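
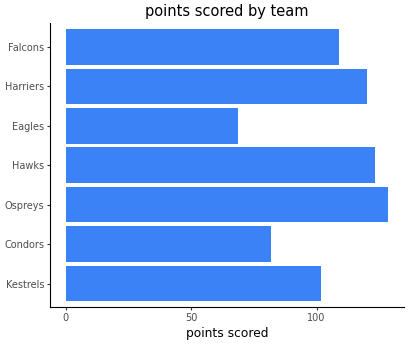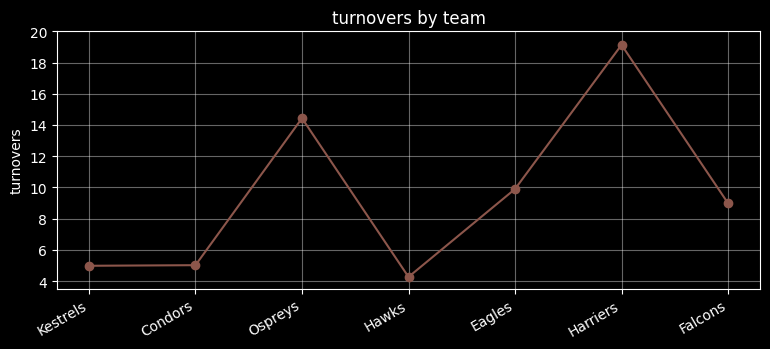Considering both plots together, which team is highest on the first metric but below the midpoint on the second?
Chart 2 median turnovers ≈ 8; below-median teams: Kestrels, Condors, Hawks. Among those, Hawks has the highest points scored (≈ 120).

Hawks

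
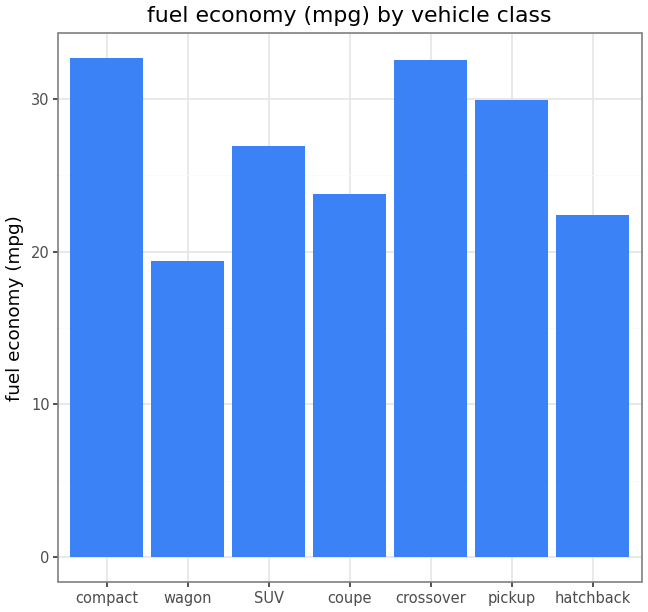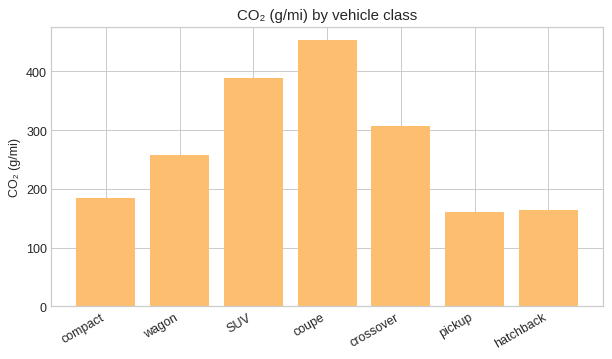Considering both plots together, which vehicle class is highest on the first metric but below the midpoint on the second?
Chart 2 median CO₂ (g/mi) ≈ 250; below-median vehicle classes: compact, pickup, hatchback. Among those, compact has the highest fuel economy (mpg) (≈ 35).

compact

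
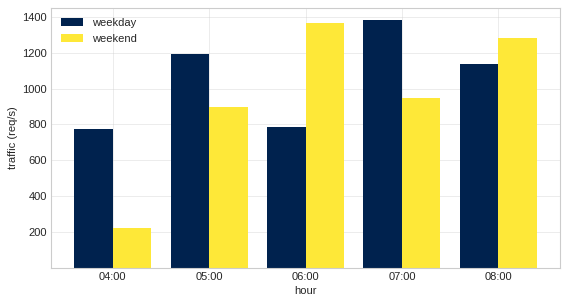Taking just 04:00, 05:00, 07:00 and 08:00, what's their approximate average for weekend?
(200 + 800 + 1000 + 1200) / 4 ≈ 800.

≈ 800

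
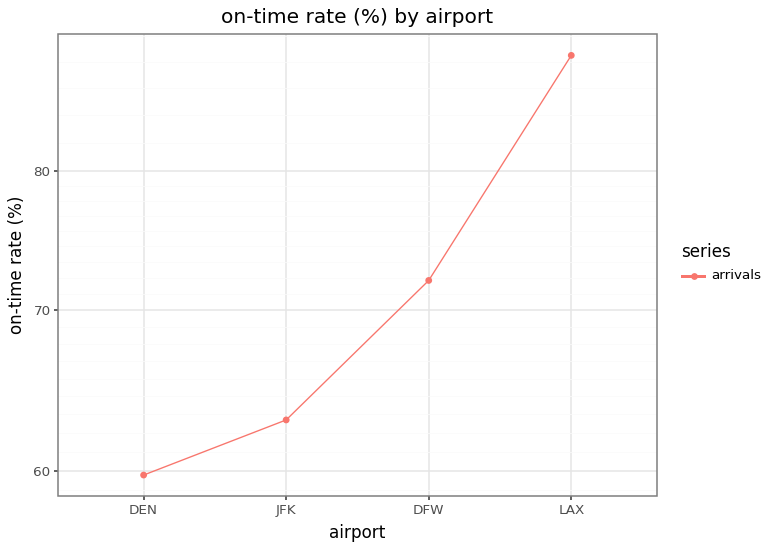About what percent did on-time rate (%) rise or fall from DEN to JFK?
≈ +8.3%

DEN ≈ 60, JFK ≈ 65; (65 − 60) / 60 ≈ +8.3%.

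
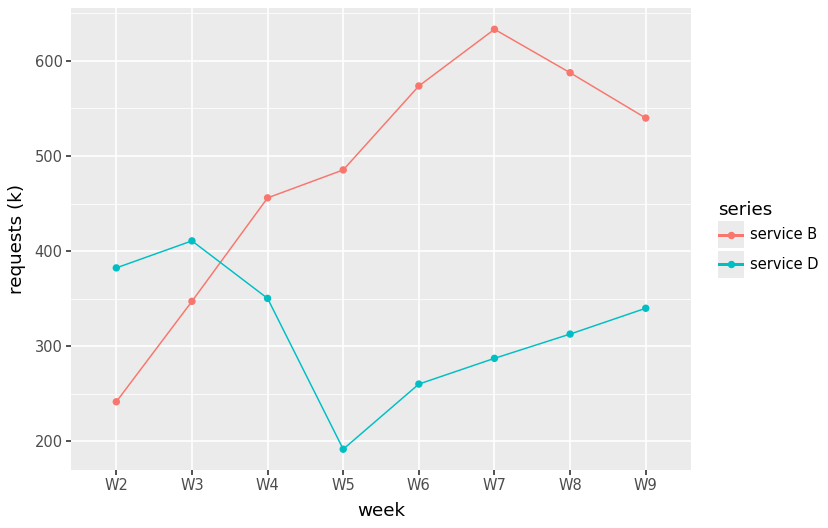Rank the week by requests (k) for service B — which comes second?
W8

Top 3 for service B: W7 ≈ 650, W8 ≈ 600, W6 ≈ 550.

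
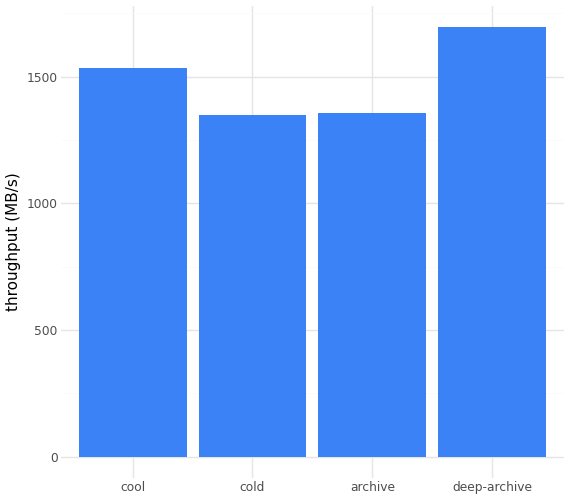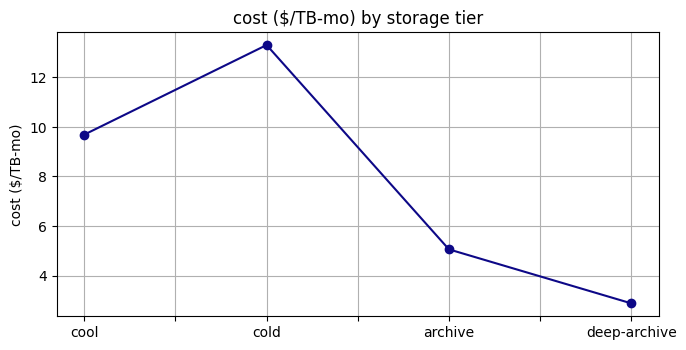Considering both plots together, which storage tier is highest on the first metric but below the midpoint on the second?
deep-archive

Chart 2 median cost ($/TB-mo) ≈ 8; below-median storage tiers: archive, deep-archive. Among those, deep-archive has the highest throughput (MB/s) (≈ 1600).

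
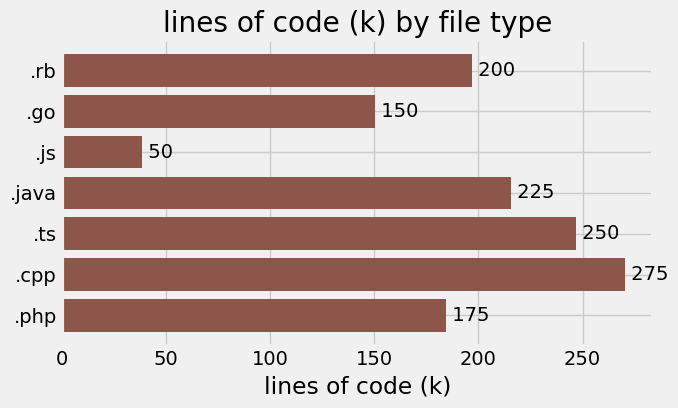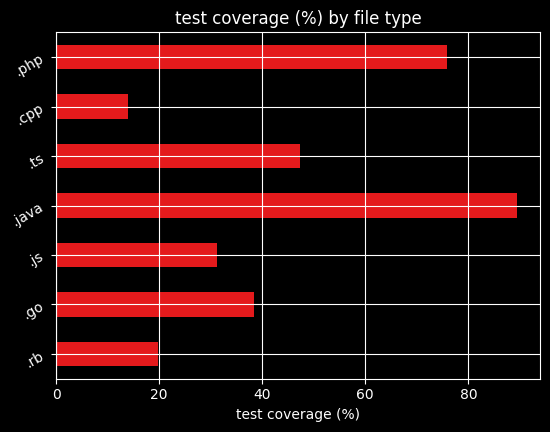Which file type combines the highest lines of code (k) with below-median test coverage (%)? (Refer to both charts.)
Chart 2 median test coverage (%) ≈ 40; below-median file types: .rb, .js, .cpp. Among those, .cpp has the highest lines of code (k) (≈ 275).

.cpp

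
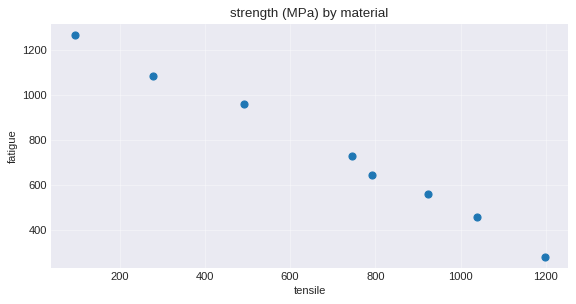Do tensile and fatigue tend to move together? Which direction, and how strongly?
Points are negatively correlated; strong (|r| ≈ 1.0).

negative, strong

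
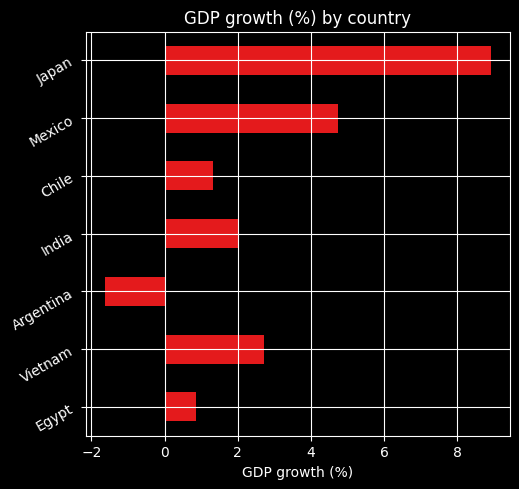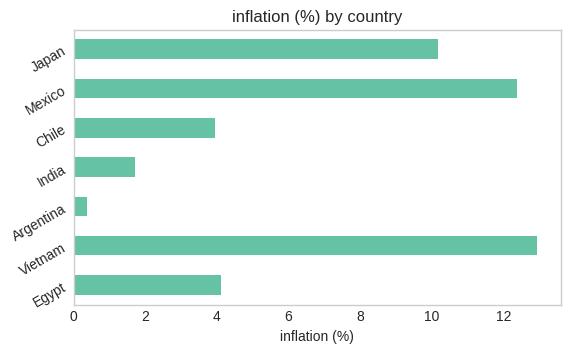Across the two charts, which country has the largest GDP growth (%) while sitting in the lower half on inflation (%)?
Chart 2 median inflation (%) ≈ 4; below-median countries: Argentina, India, Chile. Among those, India has the highest GDP growth (%) (≈ 2).

India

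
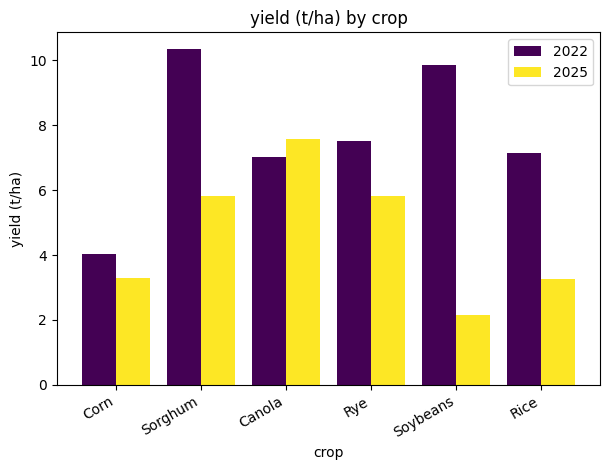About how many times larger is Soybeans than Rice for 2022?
≈ 1.43×

Soybeans ≈ 10, Rice ≈ 7; 10/7 ≈ 1.43.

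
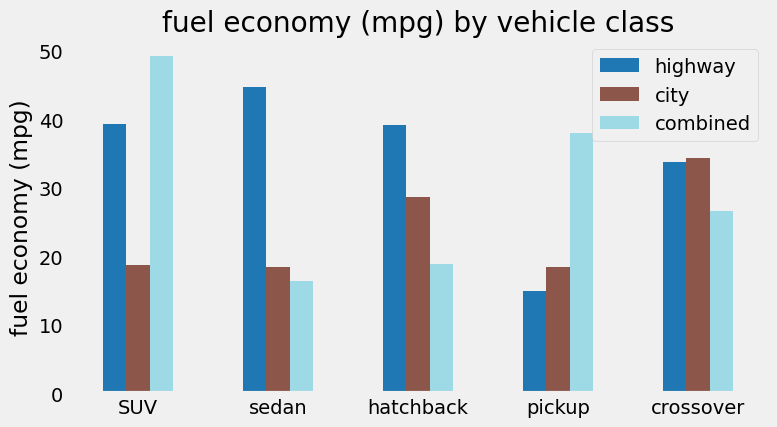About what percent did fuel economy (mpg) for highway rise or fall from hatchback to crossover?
hatchback ≈ 40, crossover ≈ 35; (35 − 40) / 40 ≈ -12.5%.

≈ -12.5%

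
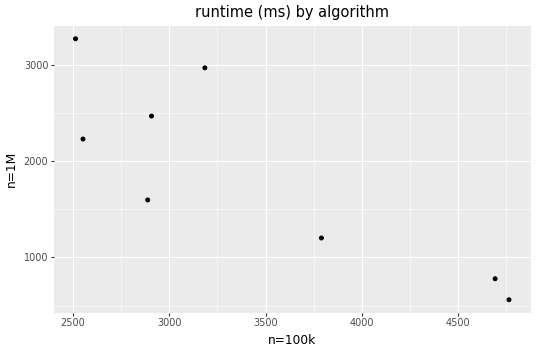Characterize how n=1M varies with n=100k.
Points are negatively correlated; strong (|r| ≈ 0.8).

negative, strong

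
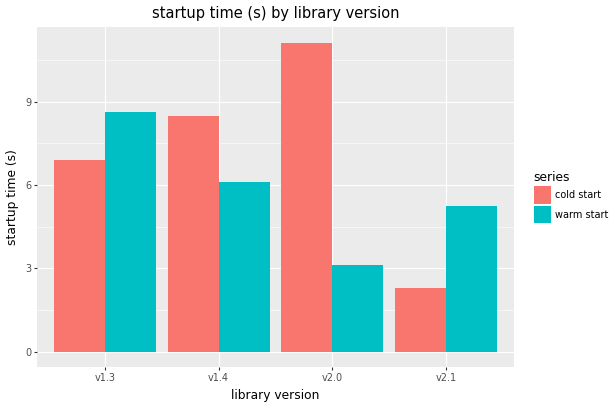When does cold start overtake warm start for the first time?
v1.4

v1.3: cold start ≈ 7 vs warm start ≈ 9 (not yet); v1.4: cold start ≈ 8 vs warm start ≈ 6 (first crossover).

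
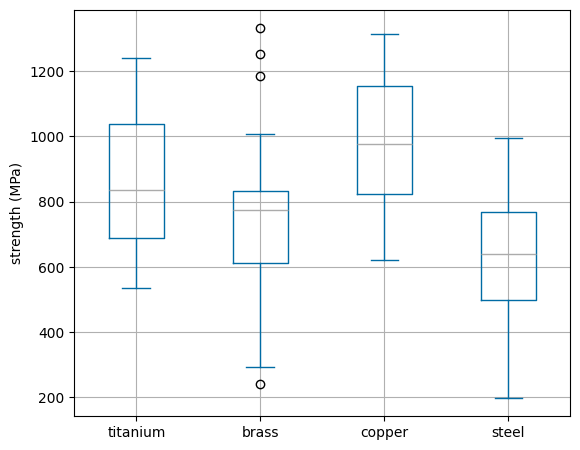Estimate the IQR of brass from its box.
Q3 ≈ 850, Q1 ≈ 600; IQR ≈ 250.

≈ 250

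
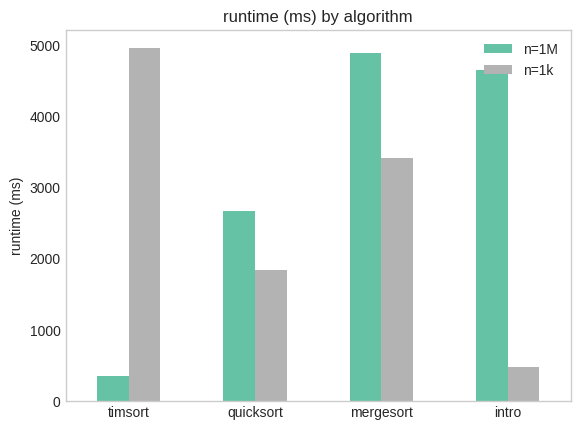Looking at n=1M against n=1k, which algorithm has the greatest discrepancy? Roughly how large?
timsort: n=1M ≈ 500, n=1k ≈ 5000 → gap ≈ 4500. Next-largest (intro) is only ≈ 4000.

timsort, ≈ 4500 ms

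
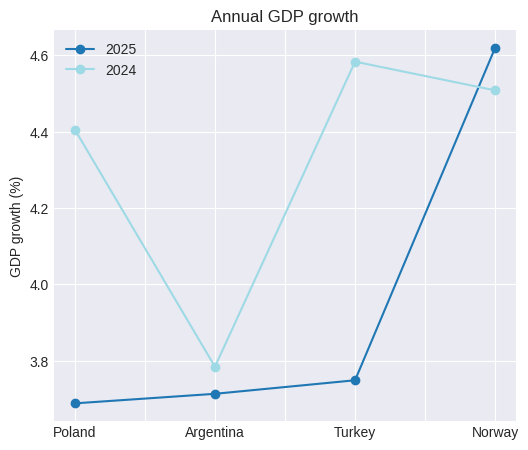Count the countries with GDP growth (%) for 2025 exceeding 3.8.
1

Above 3.8: Norway.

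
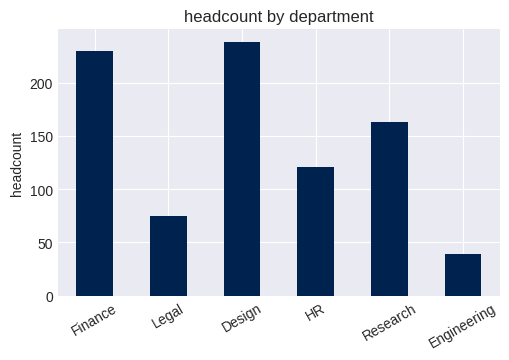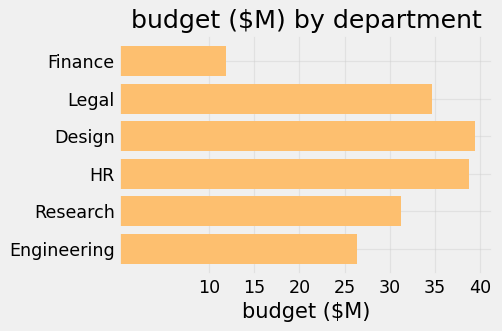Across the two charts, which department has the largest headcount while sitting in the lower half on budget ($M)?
Finance

Chart 2 median budget ($M) ≈ 35; below-median departments: Finance, Research, Engineering. Among those, Finance has the highest headcount (≈ 225).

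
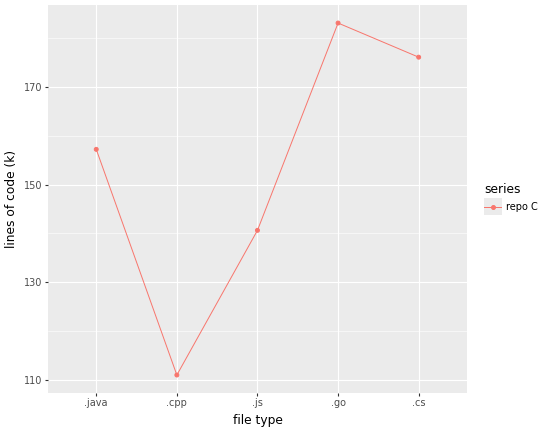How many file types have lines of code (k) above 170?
Above 170: .go, .cs.

2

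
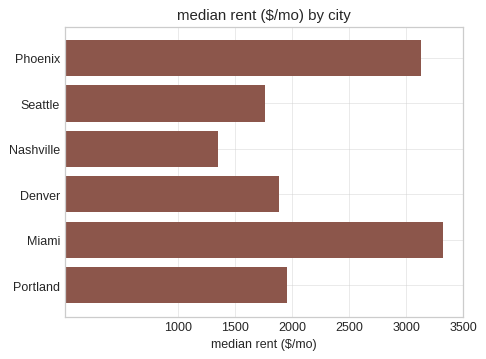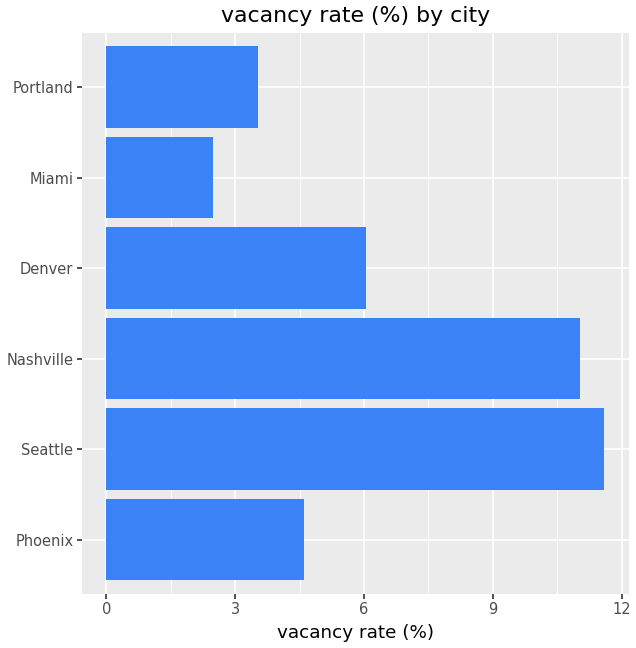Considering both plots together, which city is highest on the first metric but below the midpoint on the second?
Chart 2 median vacancy rate (%) ≈ 6; below-median cities: Phoenix, Miami, Portland. Among those, Miami has the highest median rent ($/mo) (≈ 3500).

Miami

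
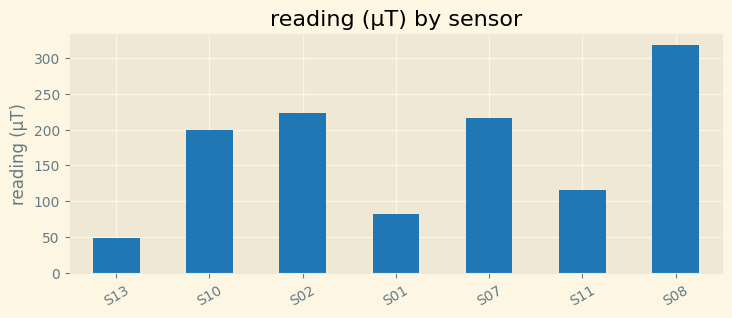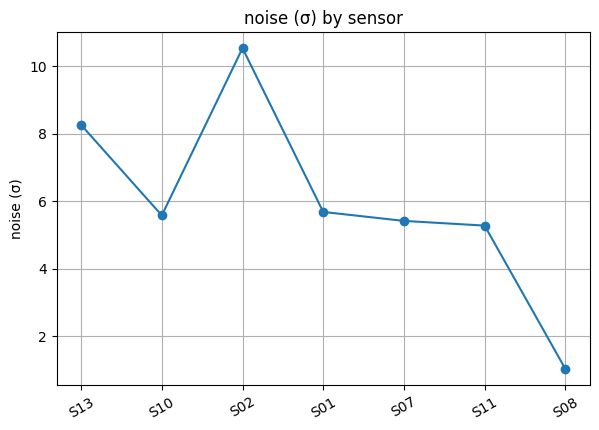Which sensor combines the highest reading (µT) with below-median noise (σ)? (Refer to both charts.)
Chart 2 median noise (σ) ≈ 6; below-median sensors: S07, S11, S08. Among those, S08 has the highest reading (µT) (≈ 300).

S08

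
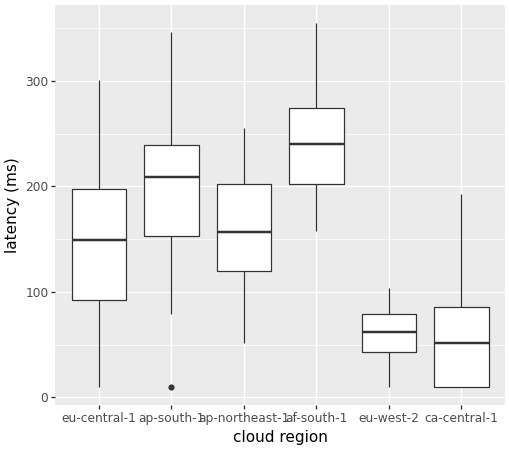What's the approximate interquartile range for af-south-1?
≈ 80

Q3 ≈ 280, Q1 ≈ 200; IQR ≈ 80.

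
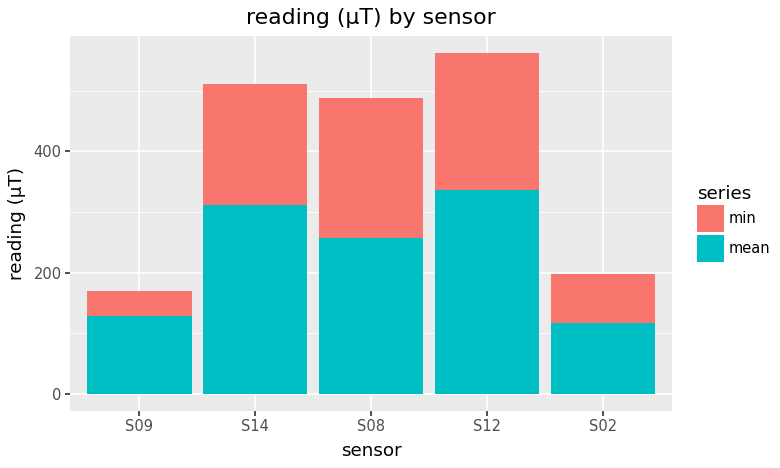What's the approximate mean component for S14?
≈ 300

mean top ≈ 300, bottom ≈ 0; segment ≈ 300.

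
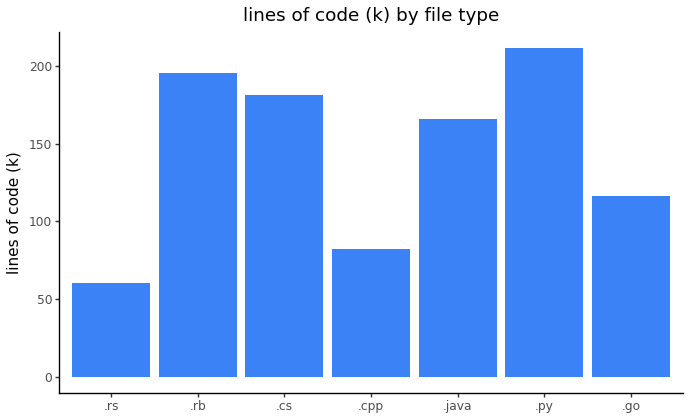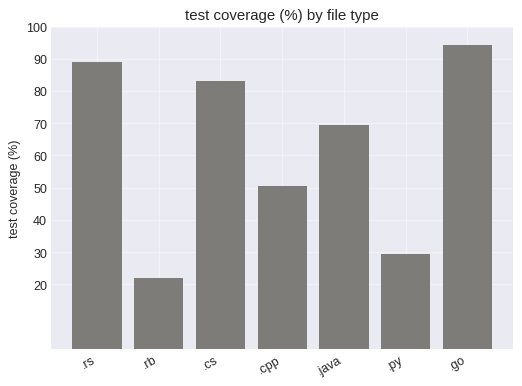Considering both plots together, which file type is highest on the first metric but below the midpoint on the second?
Chart 2 median test coverage (%) ≈ 70; below-median file types: .rb, .cpp, .py. Among those, .py has the highest lines of code (k) (≈ 220).

.py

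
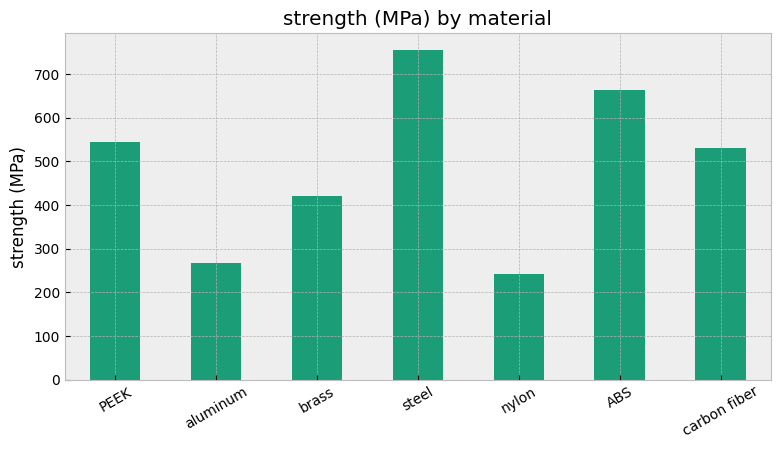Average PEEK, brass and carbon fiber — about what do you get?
(500 + 400 + 500) / 3 ≈ 467.

≈ 467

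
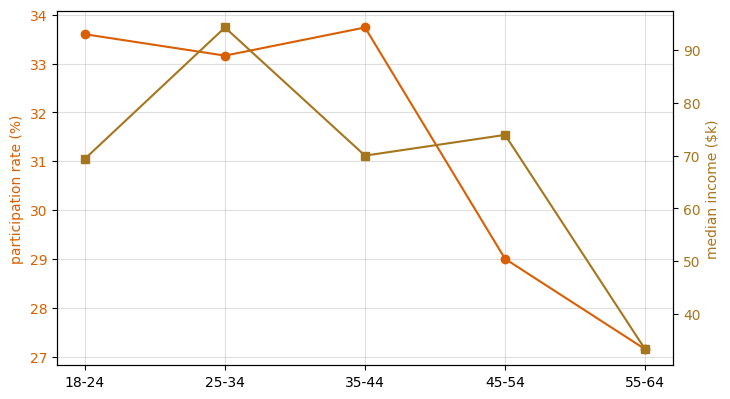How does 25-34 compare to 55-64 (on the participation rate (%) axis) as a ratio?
≈ 1.22×

25-34 ≈ 33, 55-64 ≈ 27; 33/27 ≈ 1.22.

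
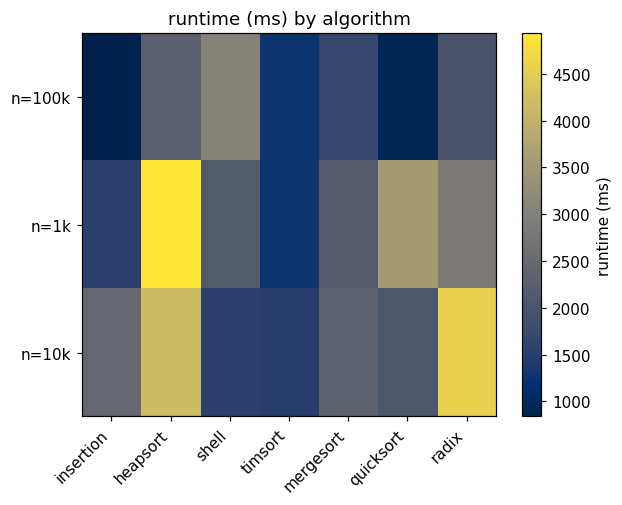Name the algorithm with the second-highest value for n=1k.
quicksort

Top 3 for n=1k: heapsort ≈ 5000, quicksort ≈ 3500, radix ≈ 3000.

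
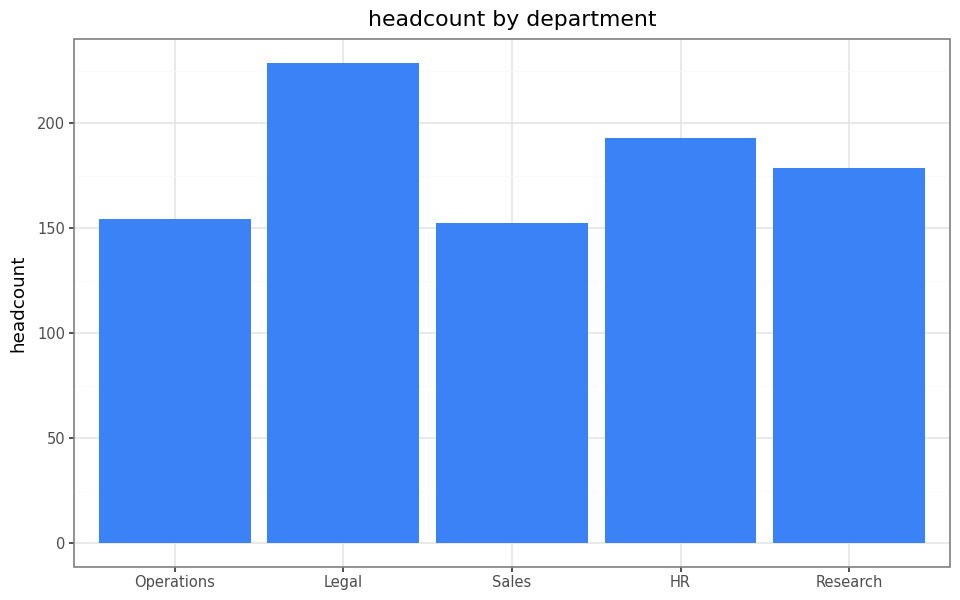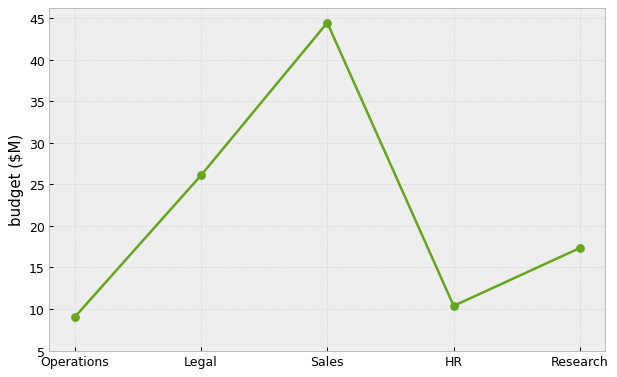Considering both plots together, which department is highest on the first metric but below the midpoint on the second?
Chart 2 median budget ($M) ≈ 15; below-median departments: Operations, HR. Among those, HR has the highest headcount (≈ 200).

HR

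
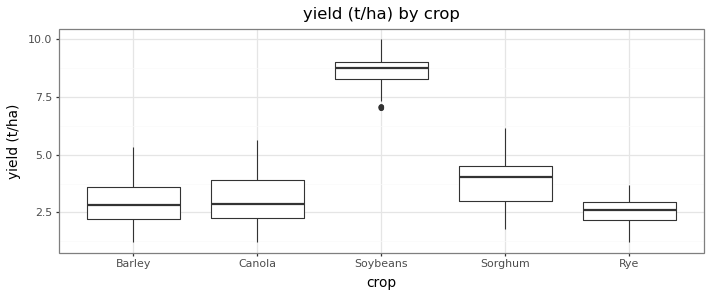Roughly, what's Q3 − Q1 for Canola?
Q3 ≈ 4, Q1 ≈ 2; IQR ≈ 2.

≈ 2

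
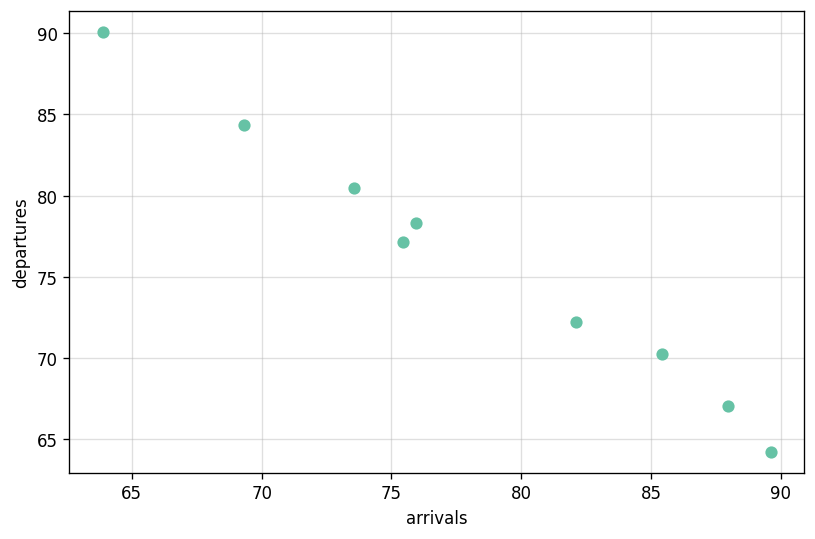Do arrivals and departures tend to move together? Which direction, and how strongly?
negative, strong

Points are negatively correlated; strong (|r| ≈ 1.0).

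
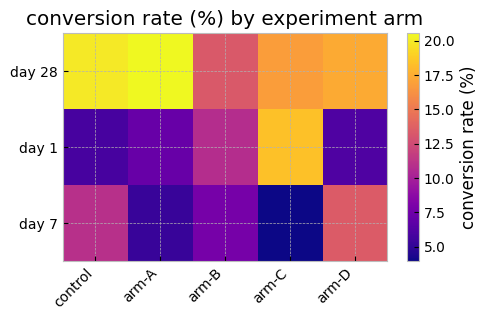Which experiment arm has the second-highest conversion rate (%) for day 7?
control

Top 3 for day 7: arm-D ≈ 14, control ≈ 10, arm-B ≈ 8.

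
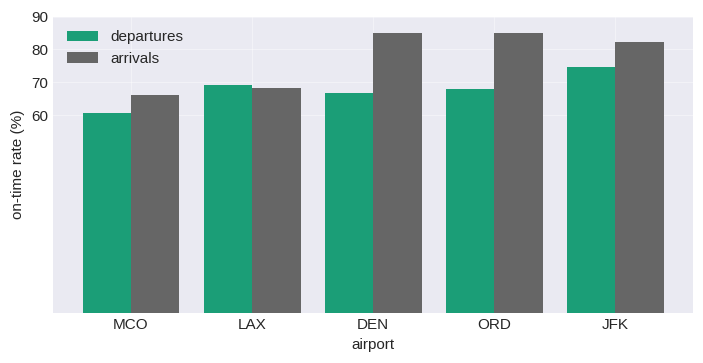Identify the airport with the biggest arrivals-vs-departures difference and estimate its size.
DEN, ≈ 20 %

DEN: arrivals ≈ 90, departures ≈ 70 → gap ≈ 20. Next-largest (ORD) is only ≈ 10.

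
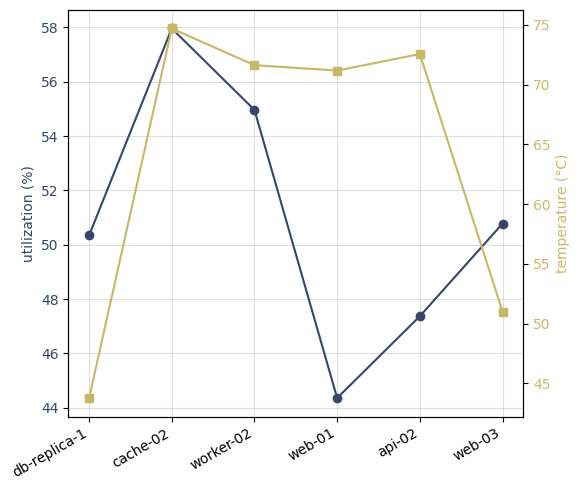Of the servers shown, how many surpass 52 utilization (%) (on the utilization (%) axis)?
Above 52: cache-02, worker-02.

2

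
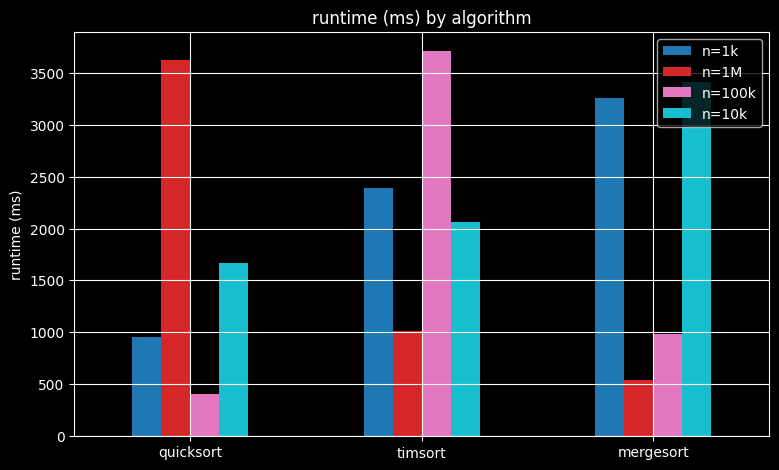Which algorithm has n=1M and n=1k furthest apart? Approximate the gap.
mergesort, ≈ 3000 ms

mergesort: n=1M ≈ 500, n=1k ≈ 3500 → gap ≈ 3000. Next-largest (quicksort) is only ≈ 2500.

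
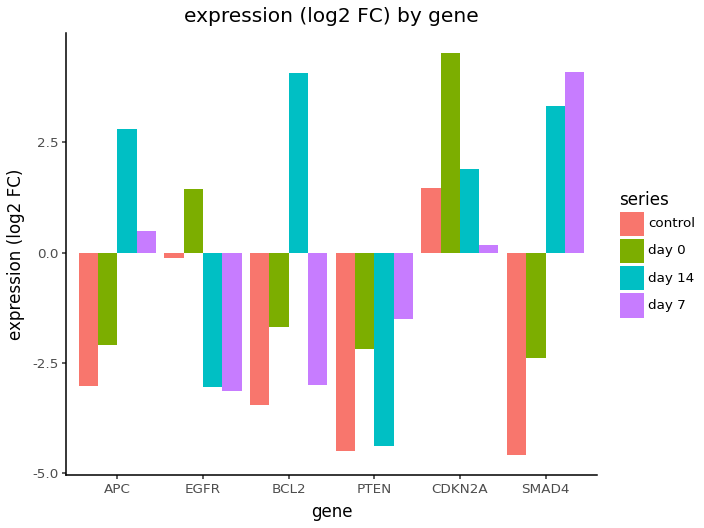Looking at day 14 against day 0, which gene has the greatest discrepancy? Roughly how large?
BCL2: day 14 ≈ 4, day 0 ≈ -2 → gap ≈ 6. Next-largest (SMAD4) is only ≈ 5.

BCL2, ≈ 6 log2 FC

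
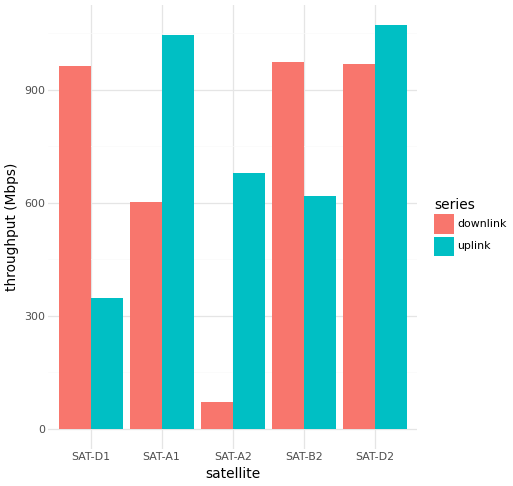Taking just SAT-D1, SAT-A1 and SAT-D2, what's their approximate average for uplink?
≈ 800

(300 + 1000 + 1100) / 3 ≈ 800.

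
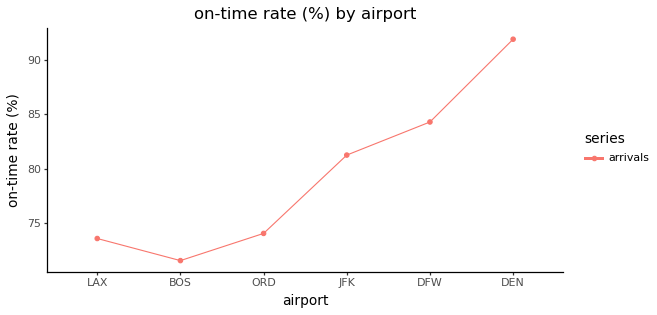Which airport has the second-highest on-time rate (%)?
Top 3: DEN ≈ 92, DFW ≈ 84, JFK ≈ 82.

DFW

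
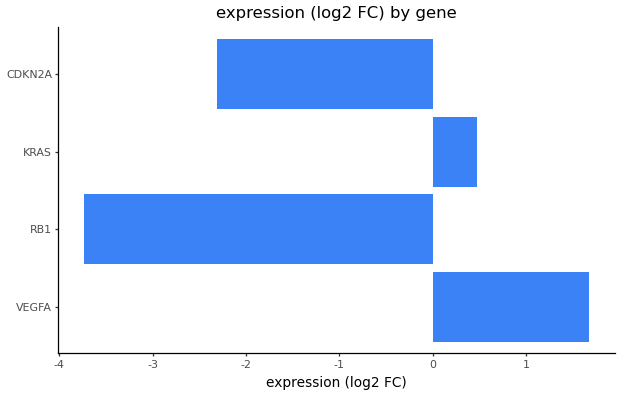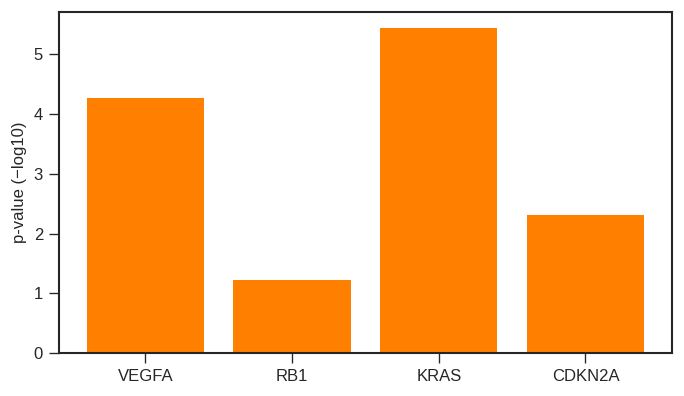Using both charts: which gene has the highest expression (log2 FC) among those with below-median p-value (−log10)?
CDKN2A

Chart 2 median p-value (−log10) ≈ 3.5; below-median genes: RB1, CDKN2A. Among those, CDKN2A has the highest expression (log2 FC) (≈ -2.4).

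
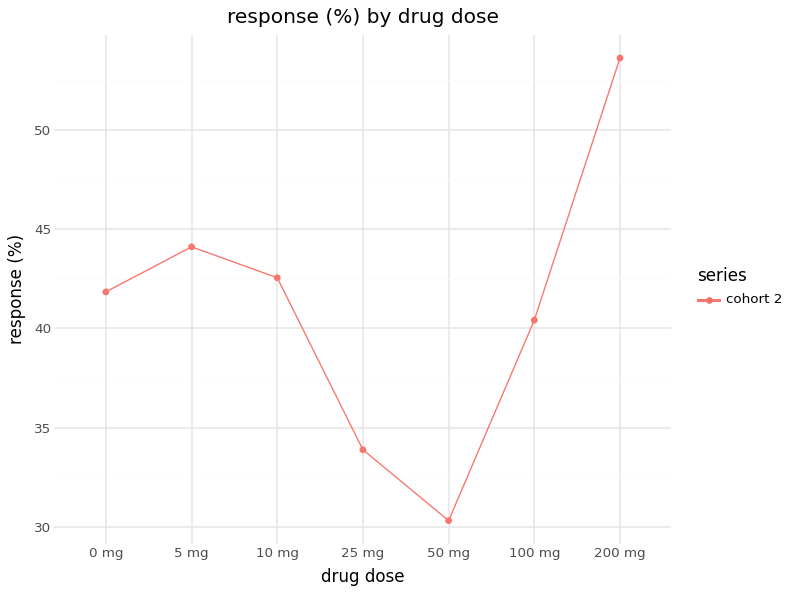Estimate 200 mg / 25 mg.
≈ 1.59×

200 mg ≈ 54, 25 mg ≈ 34; 54/34 ≈ 1.59.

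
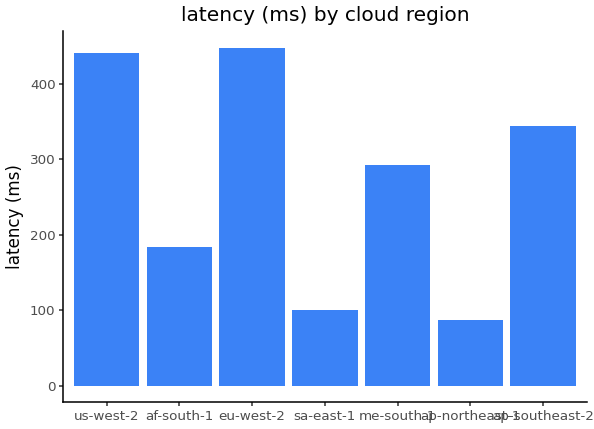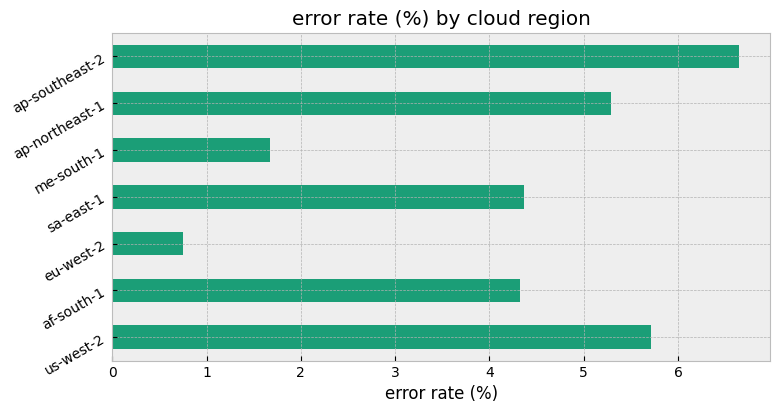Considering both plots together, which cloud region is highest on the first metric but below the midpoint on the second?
eu-west-2

Chart 2 median error rate (%) ≈ 4; below-median cloud regions: af-south-1, eu-west-2, me-south-1. Among those, eu-west-2 has the highest latency (ms) (≈ 450).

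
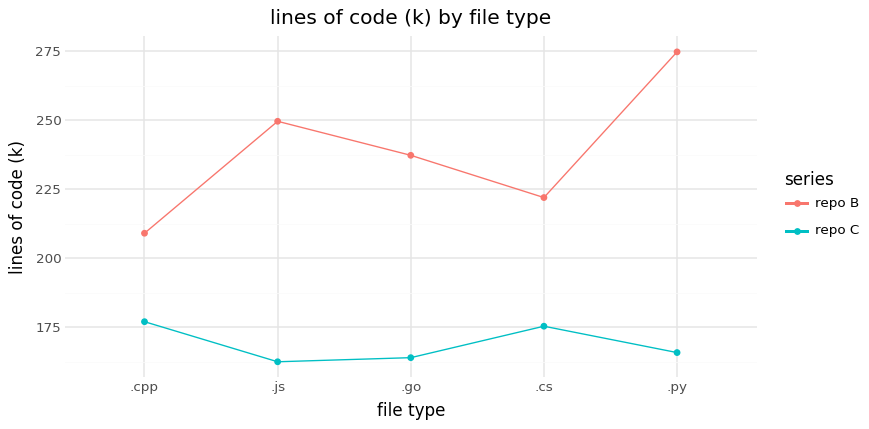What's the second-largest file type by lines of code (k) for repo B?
Top 3 for repo B: .py ≈ 270, .js ≈ 250, .go ≈ 240.

.js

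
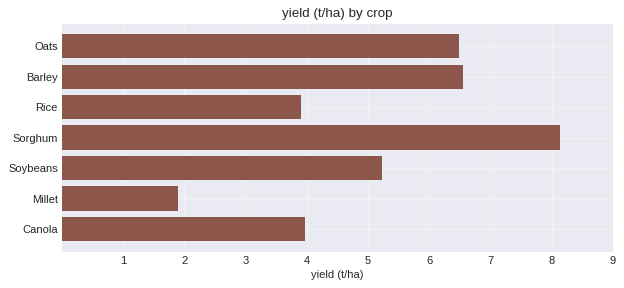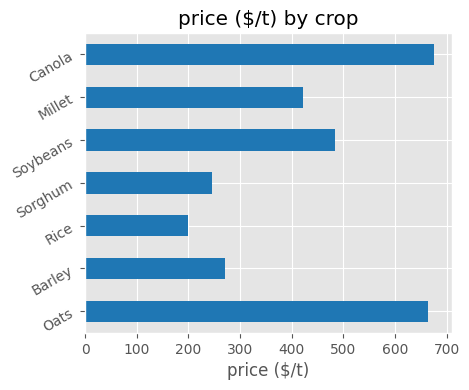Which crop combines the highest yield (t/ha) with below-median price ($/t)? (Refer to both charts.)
Sorghum

Chart 2 median price ($/t) ≈ 400; below-median crops: Barley, Rice, Sorghum. Among those, Sorghum has the highest yield (t/ha) (≈ 8).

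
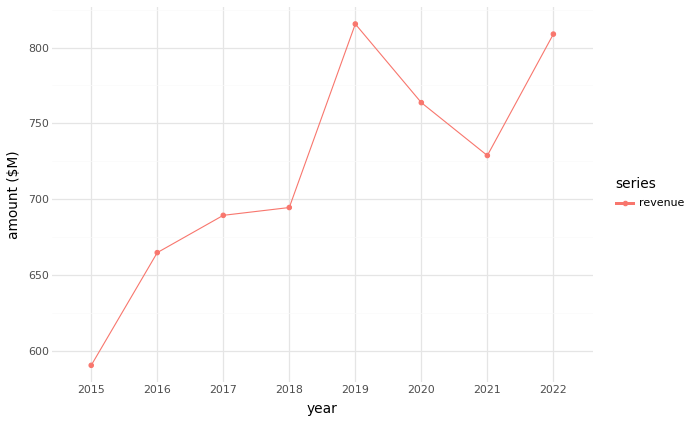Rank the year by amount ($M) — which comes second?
Top 3: 2019 ≈ 820, 2022 ≈ 800, 2020 ≈ 760.

2022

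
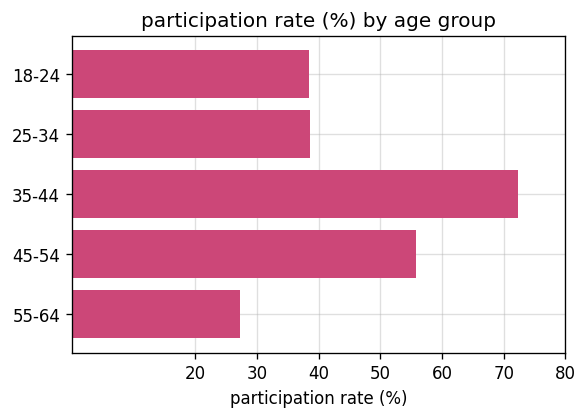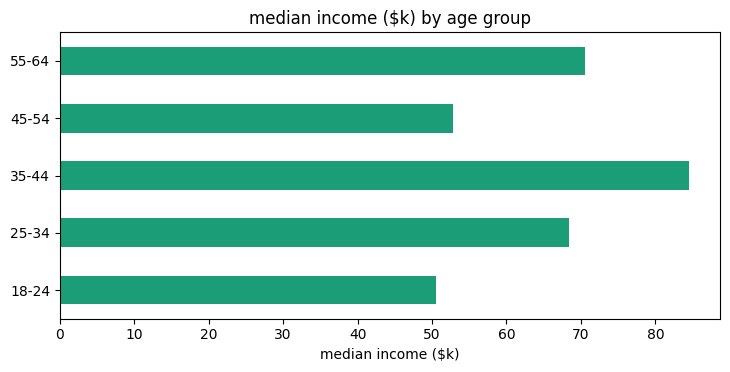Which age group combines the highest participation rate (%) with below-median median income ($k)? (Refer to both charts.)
Chart 2 median median income ($k) ≈ 70; below-median age groups: 18-24, 45-54. Among those, 45-54 has the highest participation rate (%) (≈ 60).

45-54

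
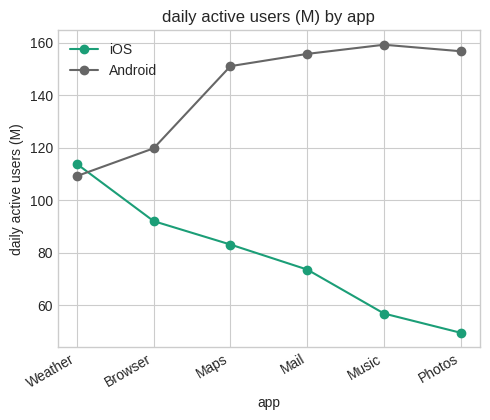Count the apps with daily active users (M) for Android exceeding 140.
4

Above 140: Maps, Mail, Music, Photos.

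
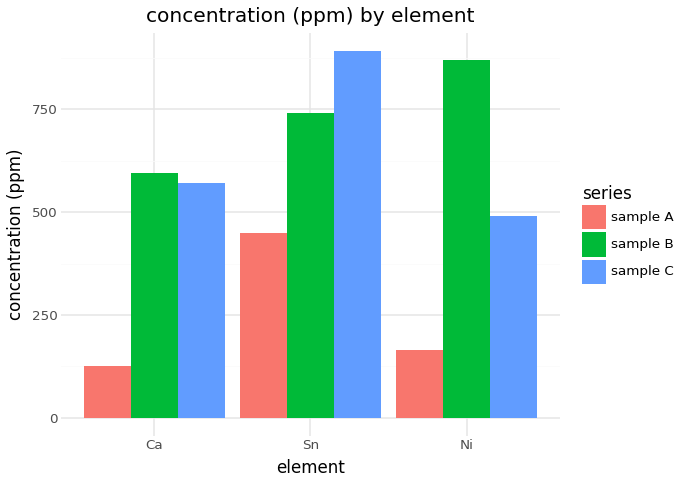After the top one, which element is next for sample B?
Top 3 for sample B: Ni ≈ 900, Sn ≈ 700, Ca ≈ 600.

Sn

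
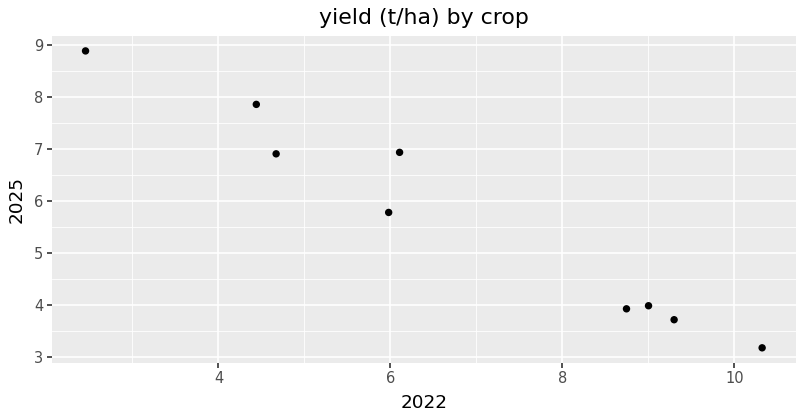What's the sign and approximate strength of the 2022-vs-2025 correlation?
negative, strong

Points are negatively correlated; strong (|r| ≈ 1.0).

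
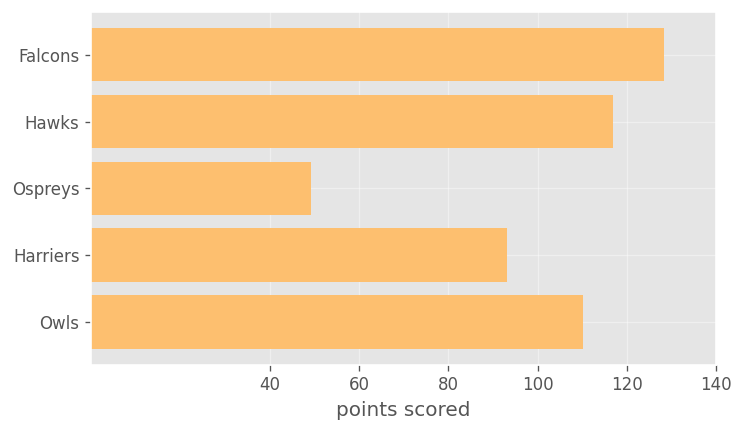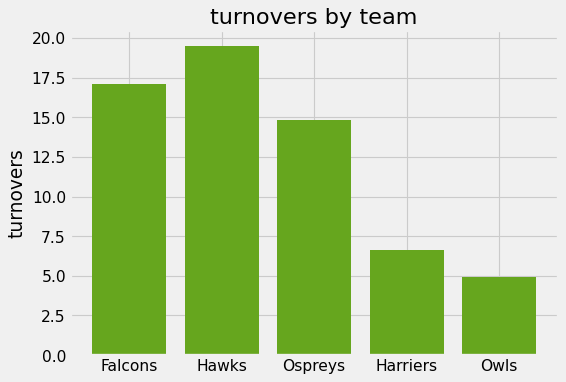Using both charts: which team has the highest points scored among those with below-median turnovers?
Chart 2 median turnovers ≈ 14; below-median teams: Harriers, Owls. Among those, Owls has the highest points scored (≈ 120).

Owls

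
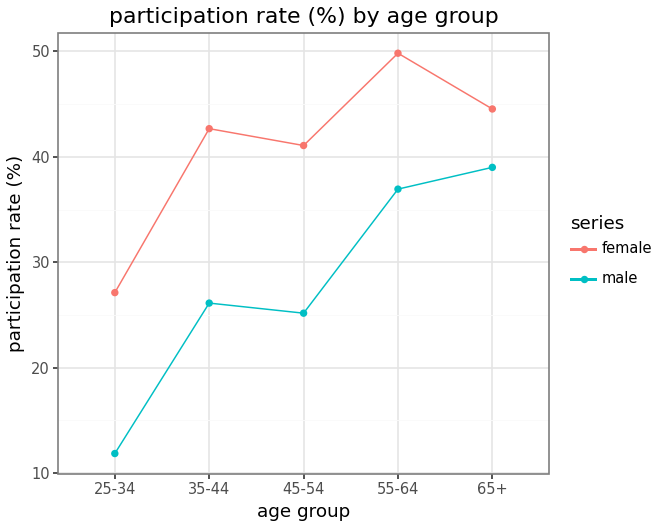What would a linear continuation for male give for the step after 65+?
≈ 47.5

Last three: 25, 35, 40 → slope ≈ 7.5/step → next ≈ 47.5.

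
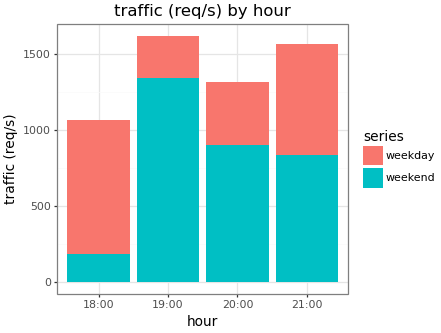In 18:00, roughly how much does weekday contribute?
weekday top ≈ 1000, bottom ≈ 200; segment ≈ 800.

≈ 800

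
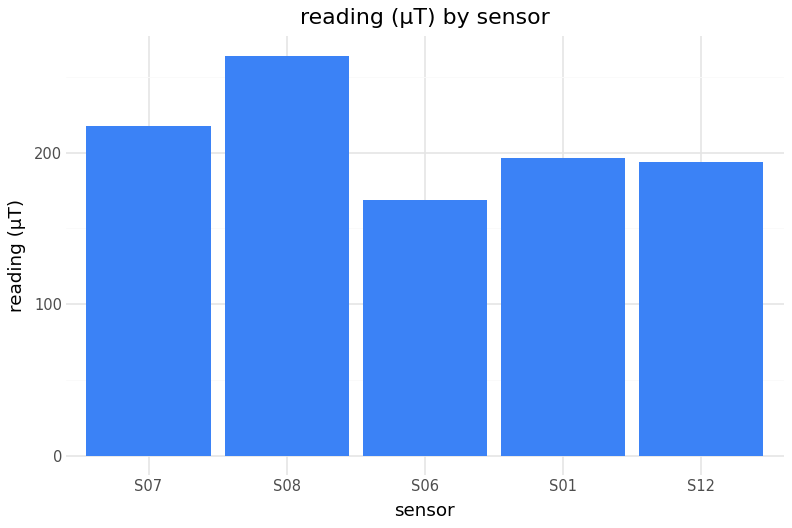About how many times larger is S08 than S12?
≈ 1.38×

S08 ≈ 275, S12 ≈ 200; 275/200 ≈ 1.38.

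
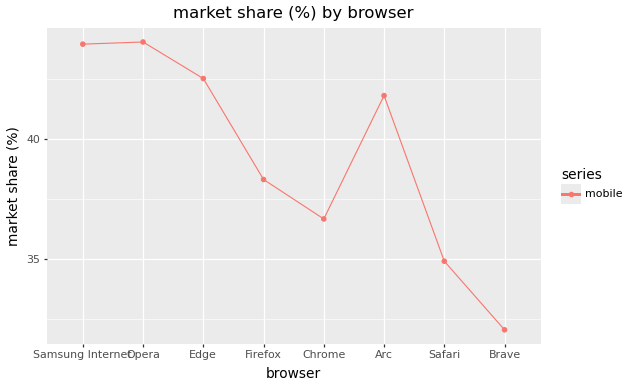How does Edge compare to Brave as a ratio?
≈ 1.34×

Edge ≈ 43, Brave ≈ 32; 43/32 ≈ 1.34.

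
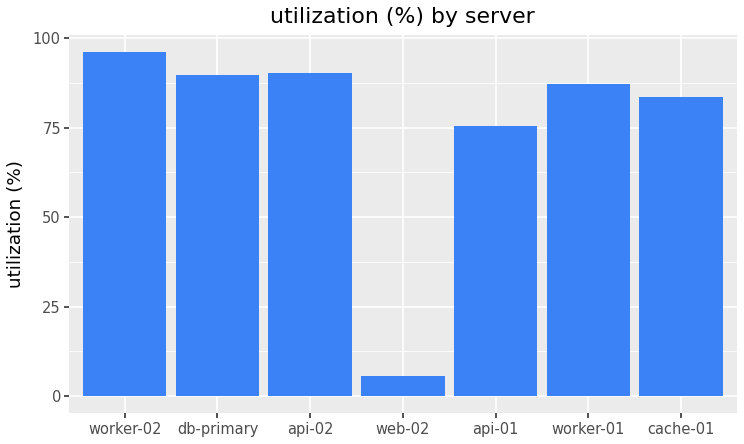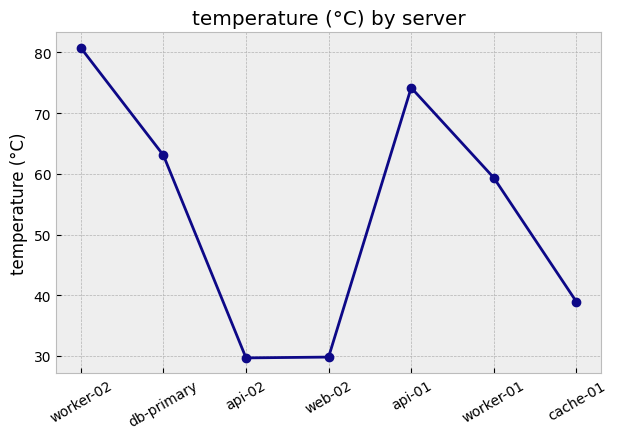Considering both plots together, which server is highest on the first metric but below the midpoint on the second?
api-02

Chart 2 median temperature (°C) ≈ 60; below-median servers: api-02, web-02, cache-01. Among those, api-02 has the highest utilization (%) (≈ 90).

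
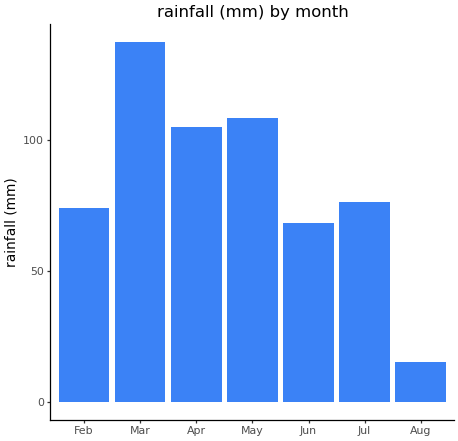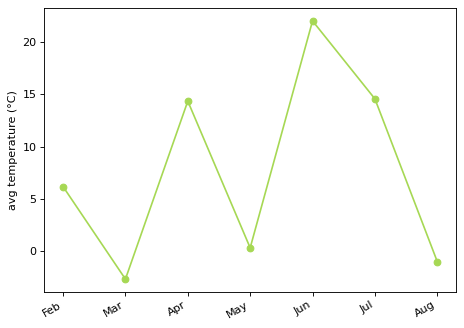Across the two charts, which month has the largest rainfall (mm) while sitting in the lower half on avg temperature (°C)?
Mar

Chart 2 median avg temperature (°C) ≈ 5; below-median months: Mar, May, Aug. Among those, Mar has the highest rainfall (mm) (≈ 140).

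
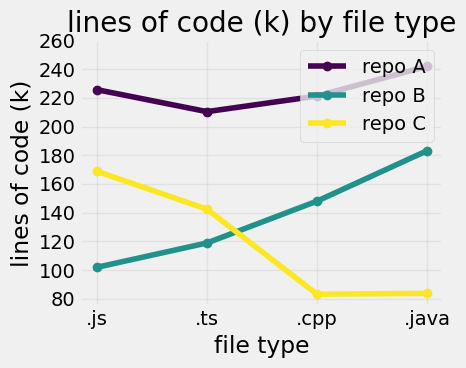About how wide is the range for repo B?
≈ 80

Max .java ≈ 180, min .js ≈ 100; range ≈ 80.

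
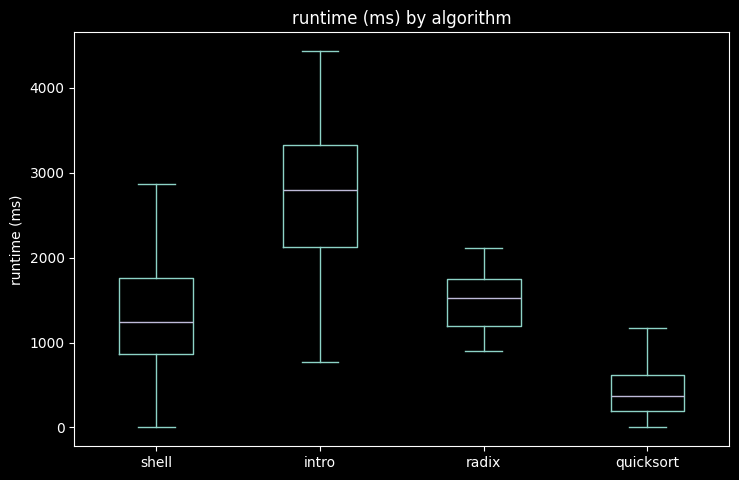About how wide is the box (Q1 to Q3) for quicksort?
≈ 500

Q3 ≈ 500, Q1 ≈ 0; IQR ≈ 500.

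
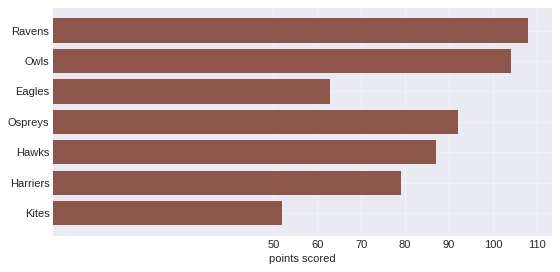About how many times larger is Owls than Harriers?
Owls ≈ 100, Harriers ≈ 80; 100/80 ≈ 1.25.

≈ 1.25×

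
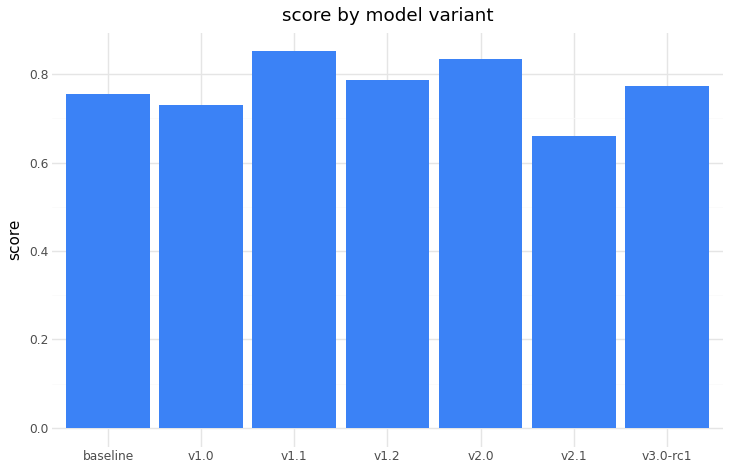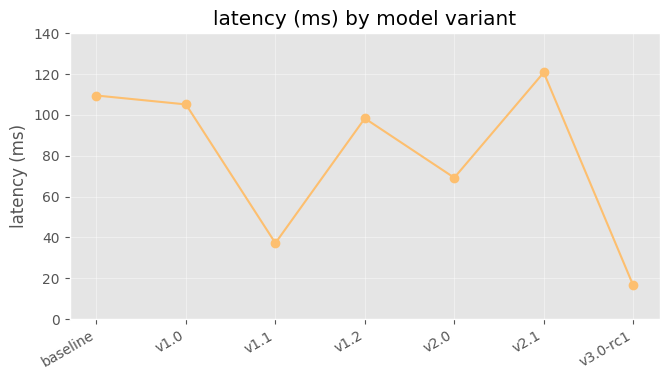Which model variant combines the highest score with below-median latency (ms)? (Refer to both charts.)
v1.1

Chart 2 median latency (ms) ≈ 100; below-median model variants: v1.1, v2.0, v3.0-rc1. Among those, v1.1 has the highest score (≈ 0.9).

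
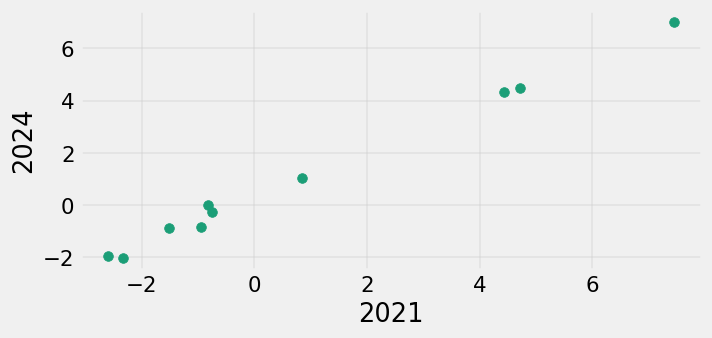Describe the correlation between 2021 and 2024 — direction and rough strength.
positive, strong

Points are positively correlated; strong (|r| ≈ 1.0).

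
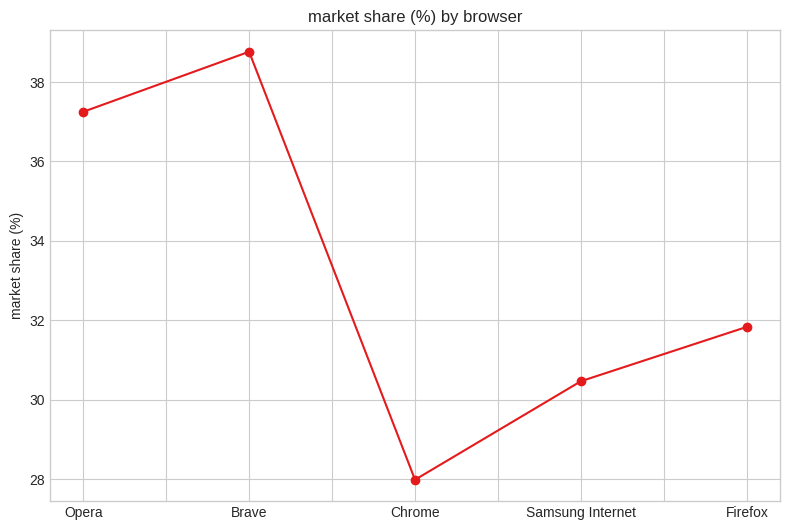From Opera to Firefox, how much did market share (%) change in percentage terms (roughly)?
≈ -13.5%

Opera ≈ 37, Firefox ≈ 32; (32 − 37) / 37 ≈ -13.5%.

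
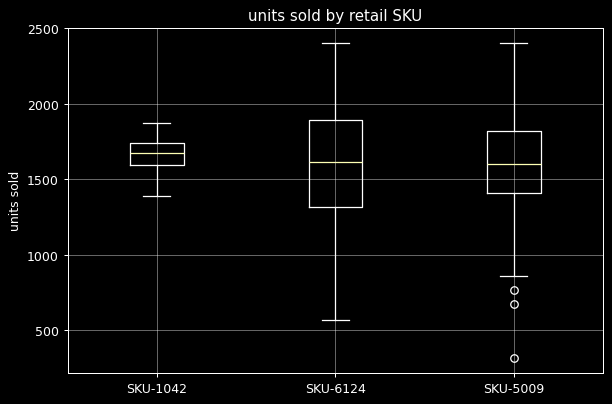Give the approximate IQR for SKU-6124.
Q3 ≈ 1890, Q1 ≈ 1320; IQR ≈ 570.

≈ 570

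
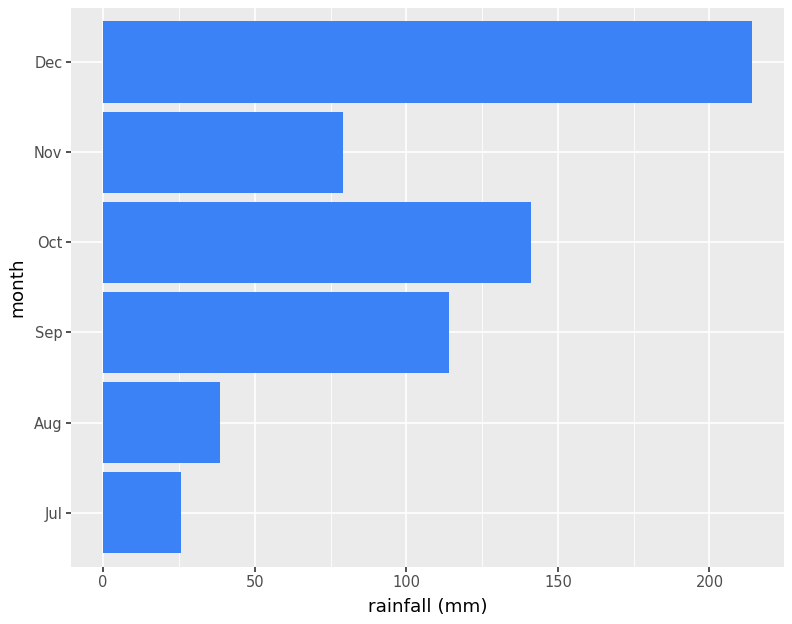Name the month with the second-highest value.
Top 3: Dec ≈ 220, Oct ≈ 140, Sep ≈ 120.

Oct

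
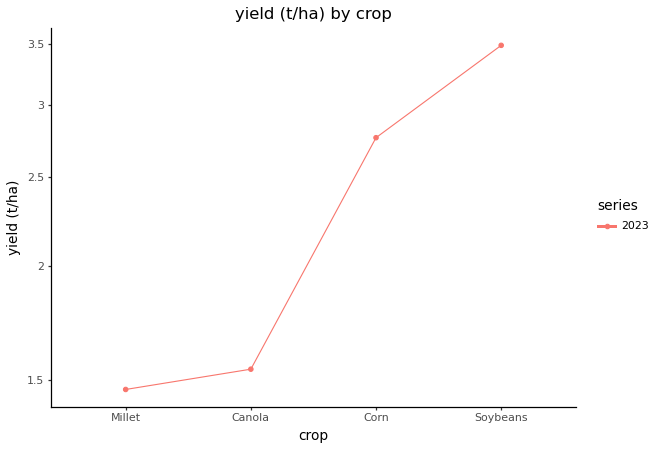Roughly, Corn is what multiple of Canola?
Corn ≈ 2.8, Canola ≈ 1.6; 2.8/1.6 ≈ 1.75.

≈ 1.75×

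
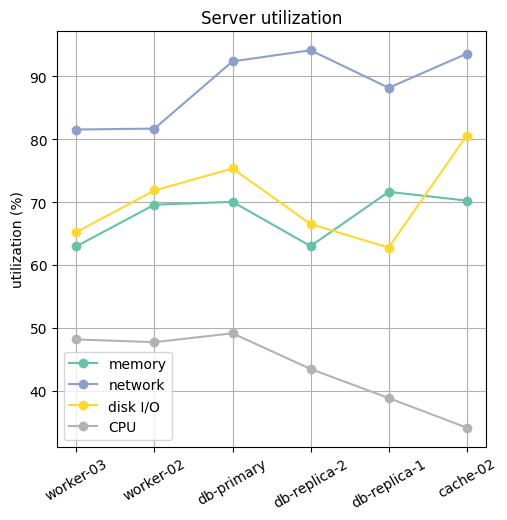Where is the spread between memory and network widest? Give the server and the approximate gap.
db-replica-2, ≈ 30 %

db-replica-2: memory ≈ 65, network ≈ 95 → gap ≈ 30. Next-largest (cache-02) is only ≈ 25.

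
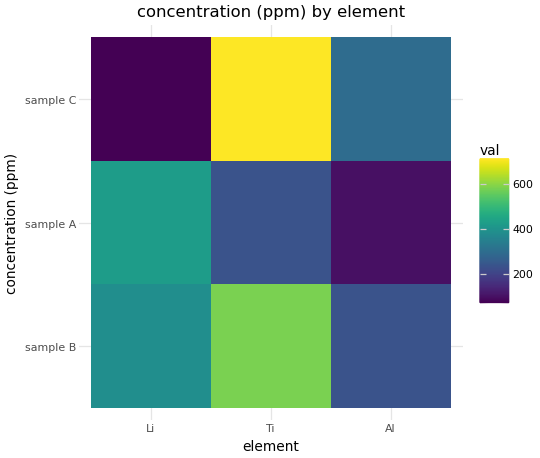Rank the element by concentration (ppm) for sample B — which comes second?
Li

Top 3 for sample B: Ti ≈ 600, Li ≈ 400, Al ≈ 200.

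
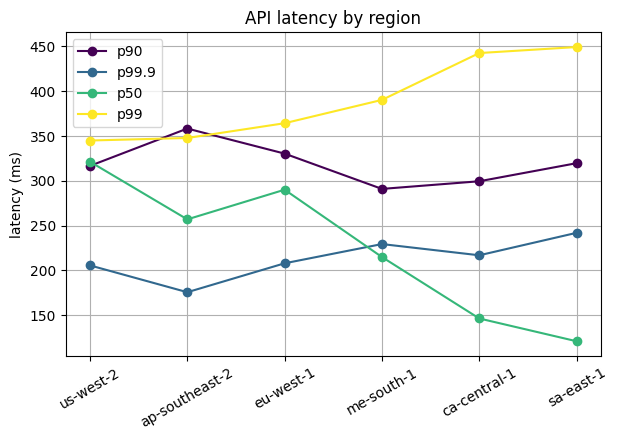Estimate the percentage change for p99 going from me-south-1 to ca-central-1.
≈ +12.5%

me-south-1 ≈ 400, ca-central-1 ≈ 450; (450 − 400) / 400 ≈ +12.5%.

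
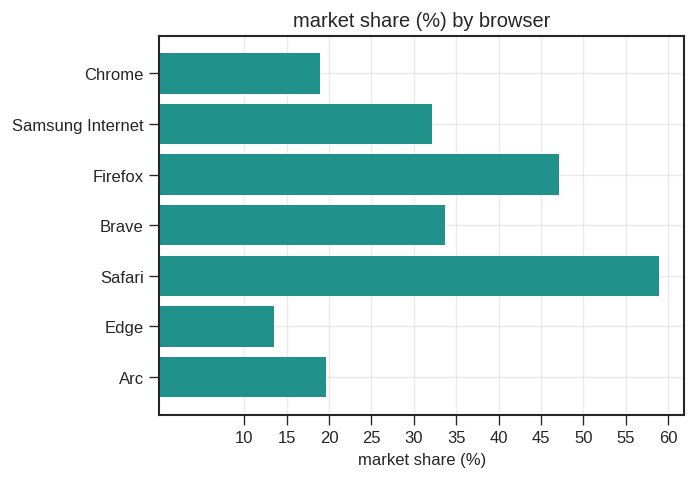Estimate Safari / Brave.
Safari ≈ 60, Brave ≈ 35; 60/35 ≈ 1.71.

≈ 1.71×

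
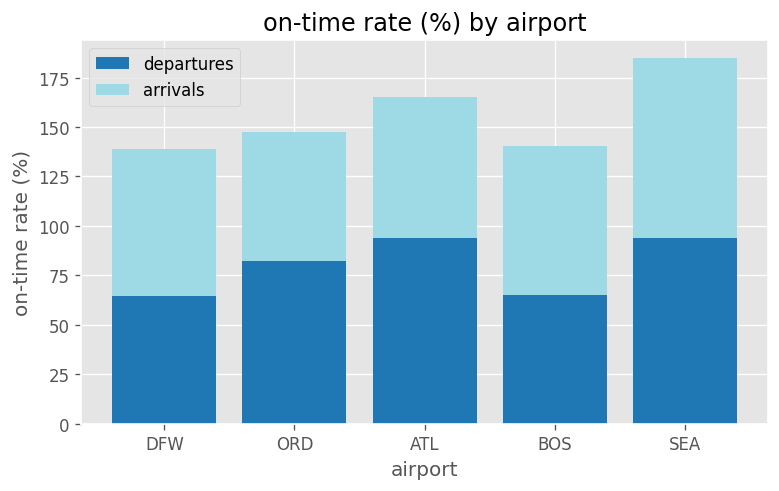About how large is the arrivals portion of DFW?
≈ 80

arrivals top ≈ 140, bottom ≈ 60; segment ≈ 80.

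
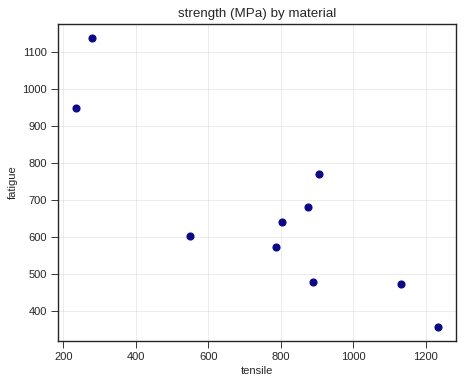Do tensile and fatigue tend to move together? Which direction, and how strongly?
Points are negatively correlated; strong (|r| ≈ 0.9).

negative, strong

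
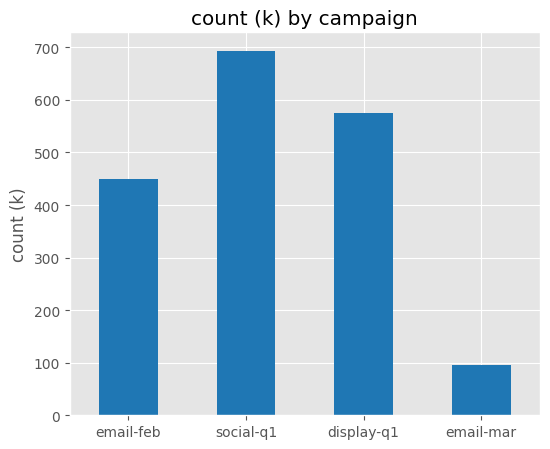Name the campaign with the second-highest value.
Top 3: social-q1 ≈ 700, display-q1 ≈ 600, email-feb ≈ 500.

display-q1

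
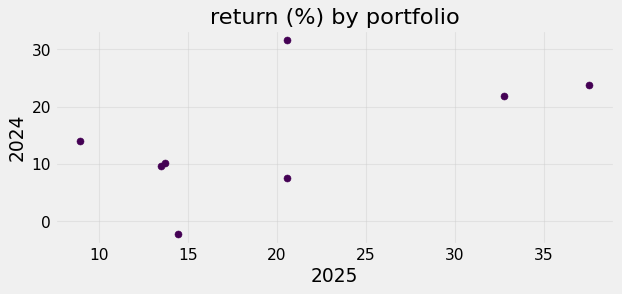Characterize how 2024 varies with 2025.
Points are positively correlated; moderate (|r| ≈ 0.6).

positive, moderate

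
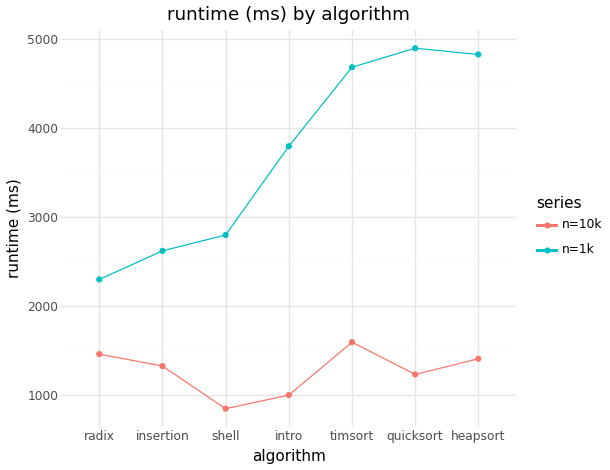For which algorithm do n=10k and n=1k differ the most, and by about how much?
quicksort: n=10k ≈ 1000, n=1k ≈ 5000 → gap ≈ 4000. Next-largest (heapsort) is only ≈ 3500.

quicksort, ≈ 4000 ms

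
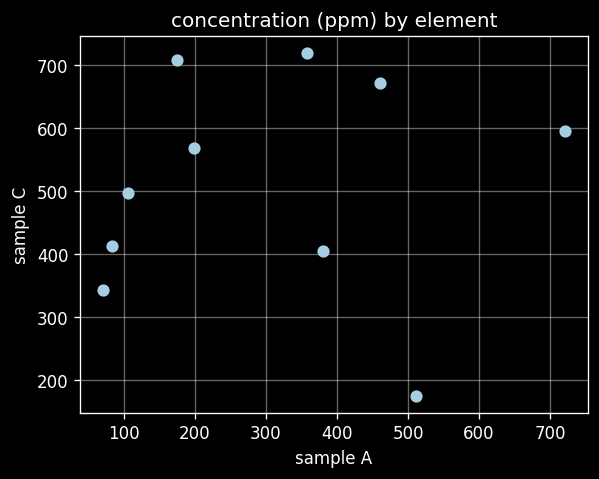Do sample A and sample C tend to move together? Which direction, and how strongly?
Points are roughly uncorrelated; weak (|r| ≈ 0.1).

no clear correlation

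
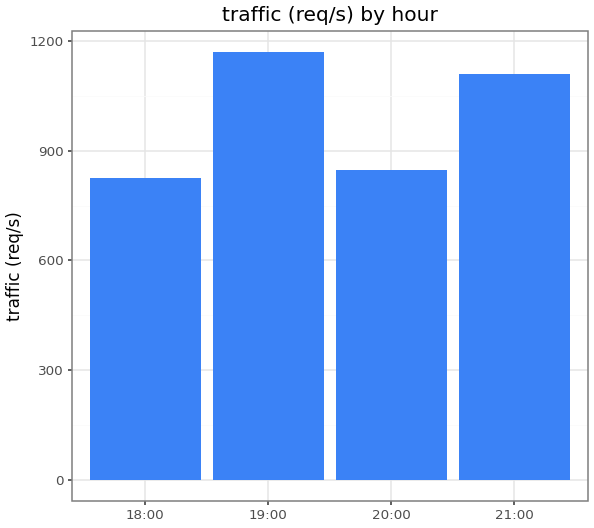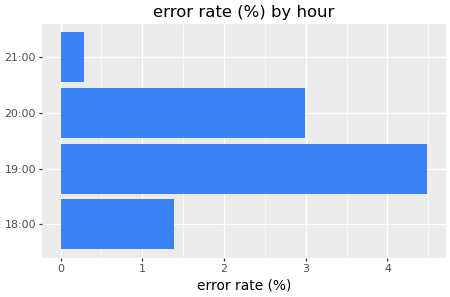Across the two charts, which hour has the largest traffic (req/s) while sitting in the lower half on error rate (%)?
Chart 2 median error rate (%) ≈ 2; below-median hours: 18:00, 21:00. Among those, 21:00 has the highest traffic (req/s) (≈ 1200).

21:00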